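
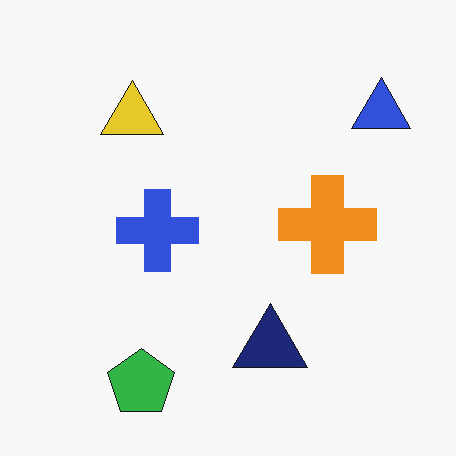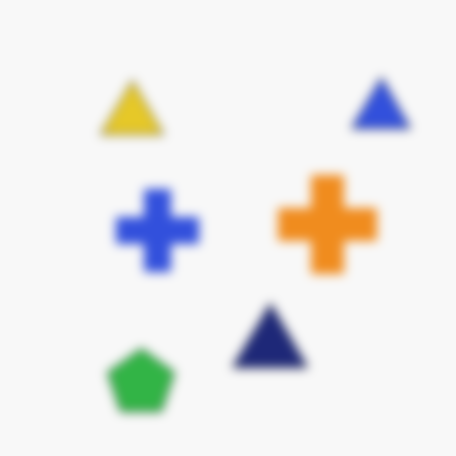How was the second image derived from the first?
The image was strongly gaussian-blurred.

Shape edges and outlines are uniformly softened across the whole image.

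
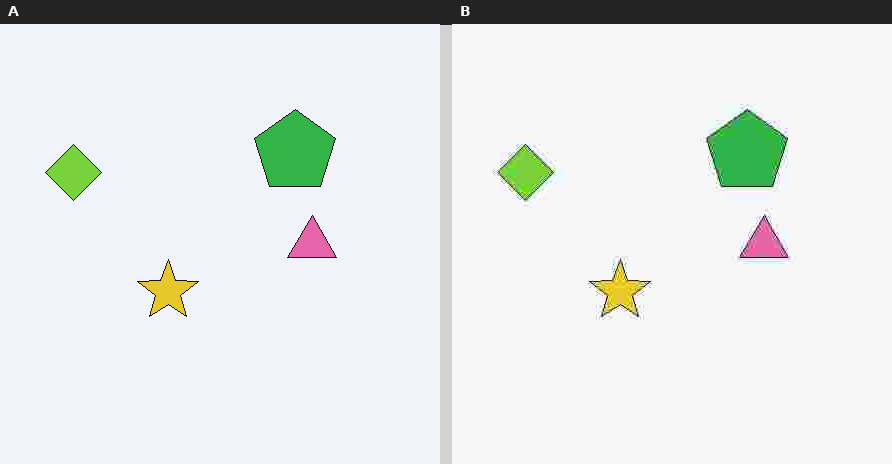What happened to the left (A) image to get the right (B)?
The transformation is: heavily JPEG-compressed with obvious blocking artifacts.

Blocky 8×8 compression artifacts appear around shape edges and the flat background shows ringing — characteristic JPEG degradation.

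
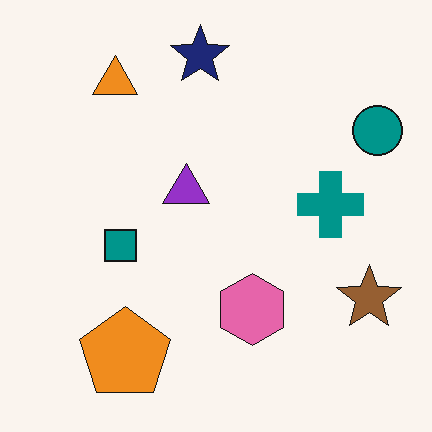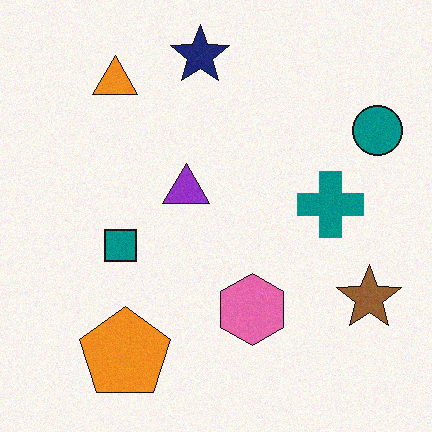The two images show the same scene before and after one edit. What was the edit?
Degraded with a light layer of grain.

Random speckle covers the whole image, including the flat background.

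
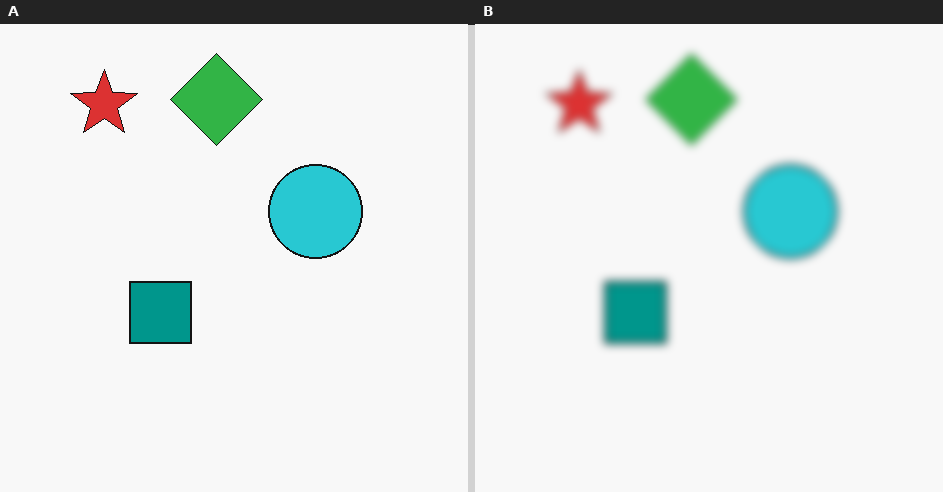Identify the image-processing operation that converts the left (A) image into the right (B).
It was moderately blurred.

Shape edges and outlines are uniformly softened across the whole image.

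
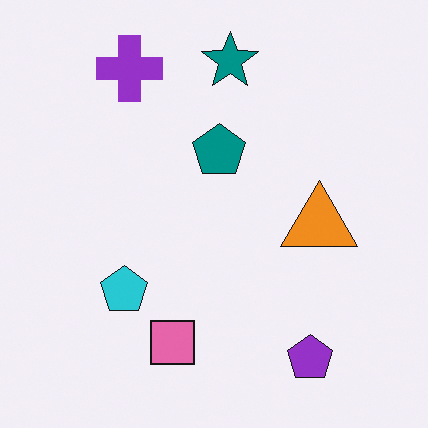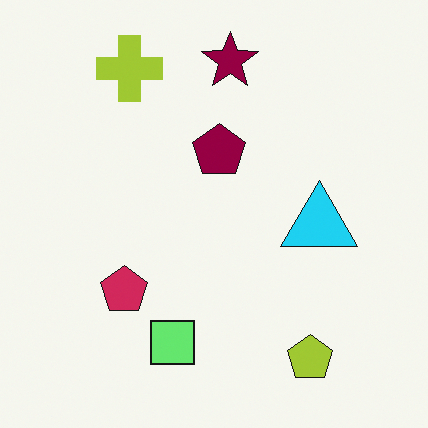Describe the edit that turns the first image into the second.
The second image is the first hue-shifted through roughly half the color wheel.

Every shape's color has rotated by the same amount around the hue wheel — a uniform hue shift.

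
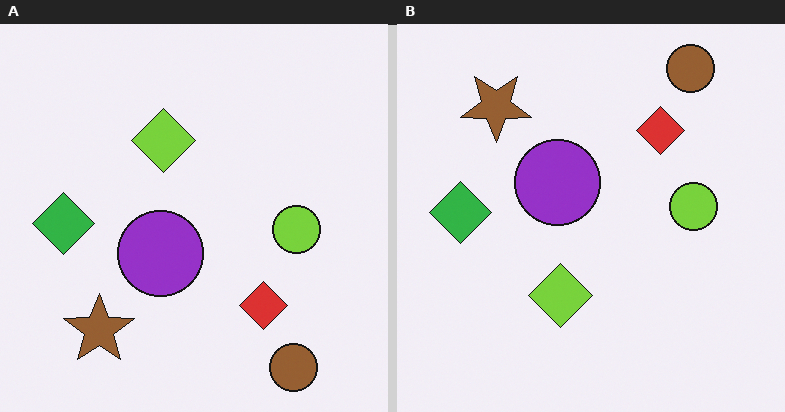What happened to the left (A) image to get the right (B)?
It was flipped vertically (top ↔ bottom).

The brown circle is in the bottom-right of the left (A) image and the top-right of the right (B) — shapes on opposite sides of the horizontal midline have swapped in a mirror flip.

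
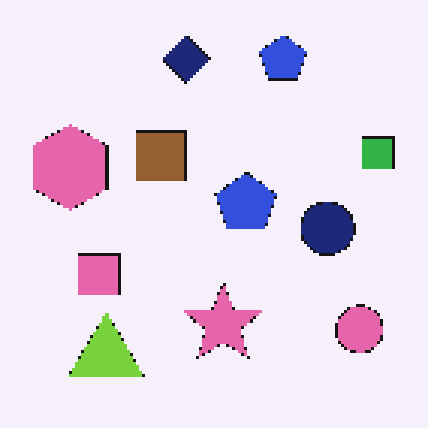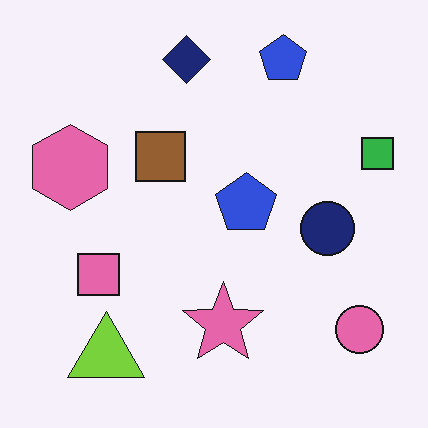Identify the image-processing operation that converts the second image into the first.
This is the original image lightly pixelated (a mild mosaic effect).

Shapes are reduced to large square blocks; fine edges and outlines are lost — a downscale-then-upscale (mosaic) effect.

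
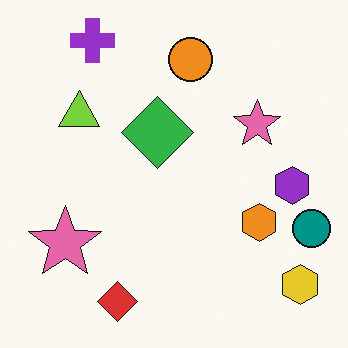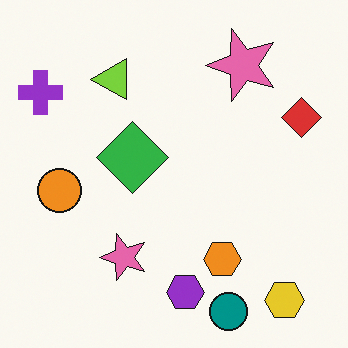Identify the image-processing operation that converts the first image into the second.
It was transposed (reflected across the top-left ↔ bottom-right diagonal).

Shapes have swapped their row and column positions — what was in the top-right is now in the bottom-left — a diagonal reflection.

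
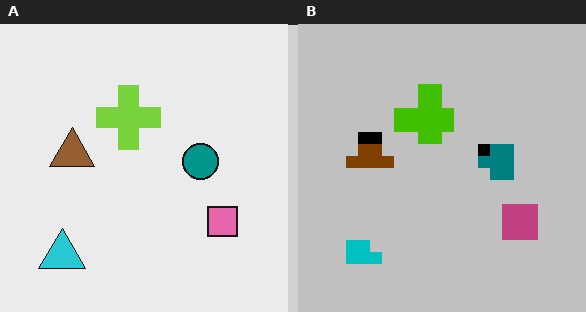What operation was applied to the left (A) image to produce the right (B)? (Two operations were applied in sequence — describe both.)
The right (B) image is the left (A) heavily posterized to just a handful of flat colors, then heavily pixelated into large blocks.

Each flat color has snapped to a coarser quantized level — most visibly, the near-white background has dropped to a flat grey. Shapes are reduced to large square blocks; fine edges and outlines are lost — a downscale-then-upscale (mosaic) effect.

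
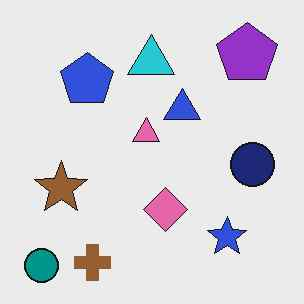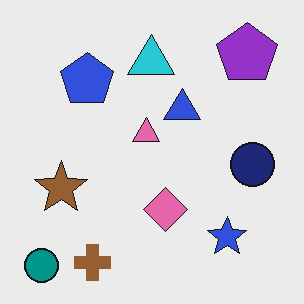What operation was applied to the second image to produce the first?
This is the original image given moderate JPEG compression.

Blocky 8×8 compression artifacts appear around shape edges and the flat background shows ringing — characteristic JPEG degradation.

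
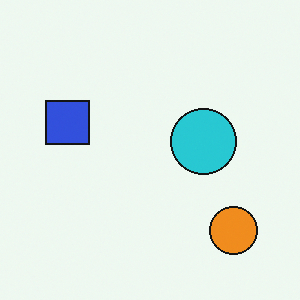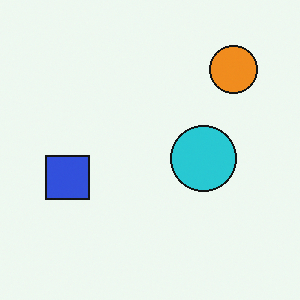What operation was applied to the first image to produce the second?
It was flipped vertically (top ↔ bottom).

The orange circle is in the bottom-right of the first image and the top-right of the second — shapes on opposite sides of the horizontal midline have swapped in a mirror flip.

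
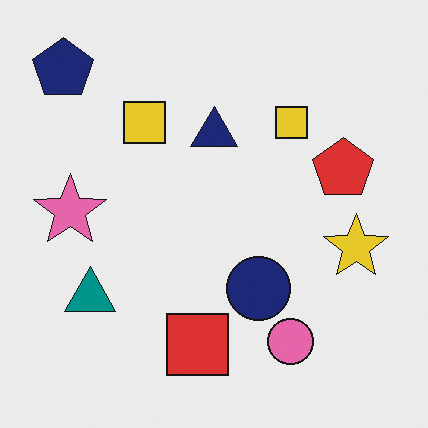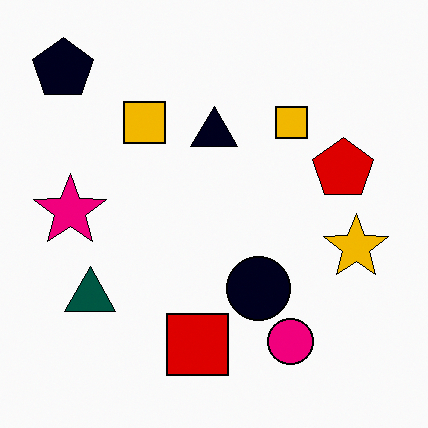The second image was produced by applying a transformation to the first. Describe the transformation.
The image was given much higher contrast.

Tones are pushed away from mid-grey across the whole image — a global contrast change.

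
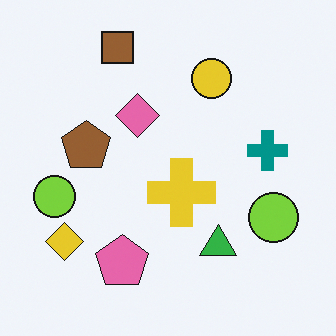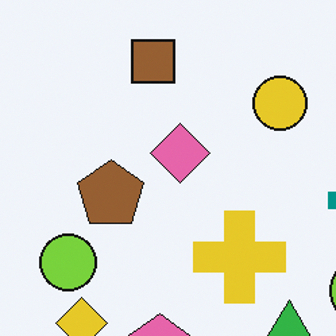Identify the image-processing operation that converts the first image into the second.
The second image is the first cropped slightly and scaled back up.

The visible shapes are larger and the field of view is narrower; shapes near the original edges may be partly or wholly outside the frame — a crop-and-rescale.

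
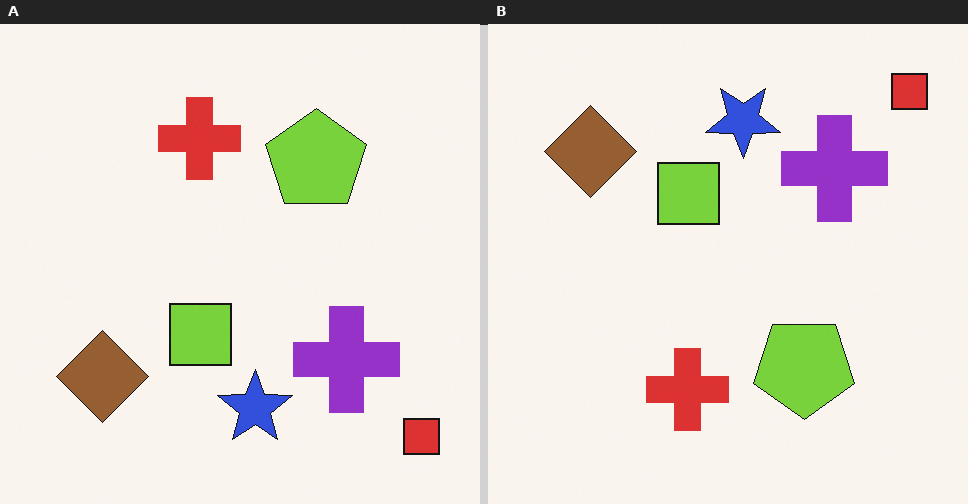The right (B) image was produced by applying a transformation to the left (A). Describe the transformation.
The image was flipped vertically (top ↔ bottom).

The red square is in the bottom-right of the left (A) image and the top-right of the right (B) — shapes on opposite sides of the horizontal midline have swapped in a mirror flip.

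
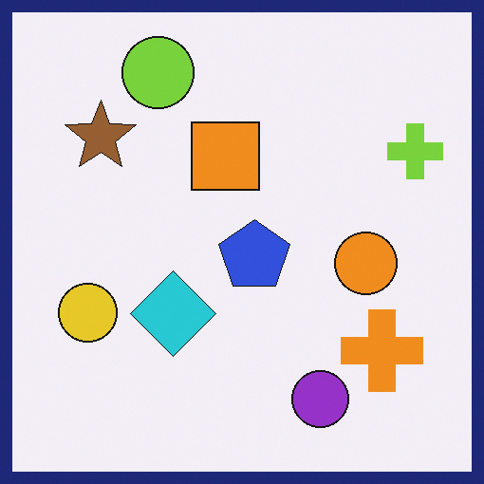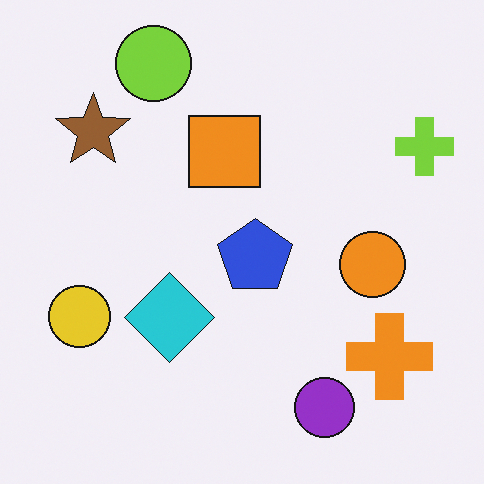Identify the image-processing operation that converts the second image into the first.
The image was framed with a navy border.

A solid navy frame runs around the edge of the first image, with the content slightly shrunk inside it.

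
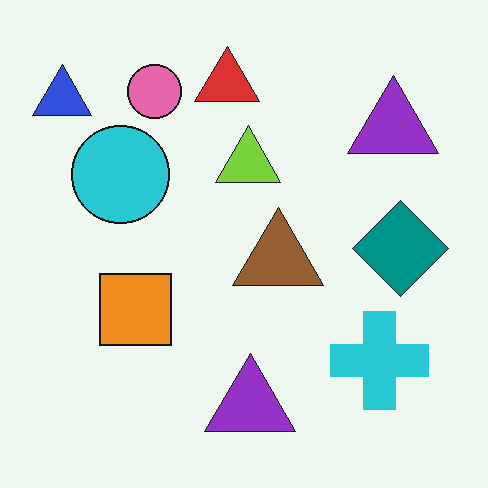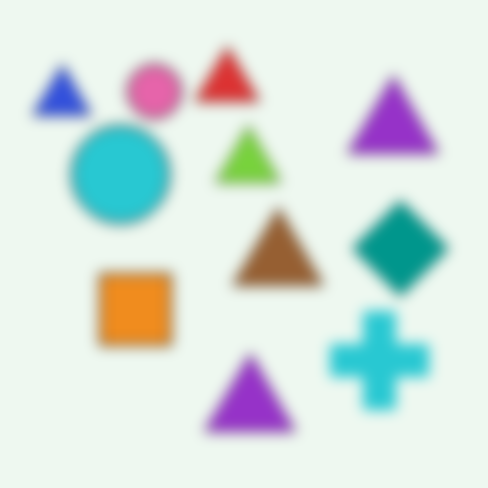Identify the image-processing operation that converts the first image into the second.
The image was strongly gaussian-blurred.

Shape edges and outlines are uniformly softened across the whole image.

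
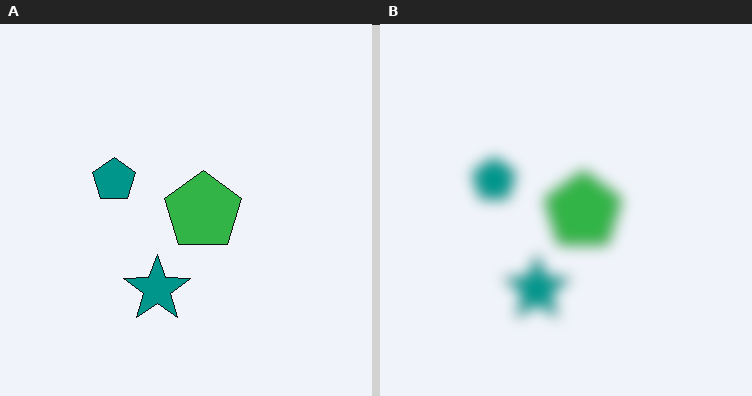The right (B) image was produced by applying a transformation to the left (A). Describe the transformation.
Strongly gaussian-blurred.

Shape edges and outlines are uniformly softened across the whole image.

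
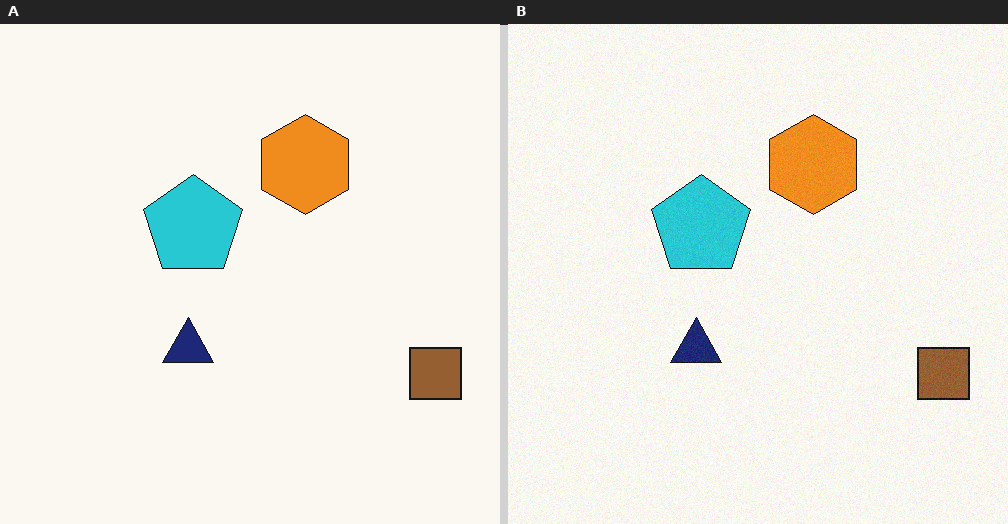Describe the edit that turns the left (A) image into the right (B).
It was degraded with a light layer of grain.

Random speckle covers the whole image, including the flat background.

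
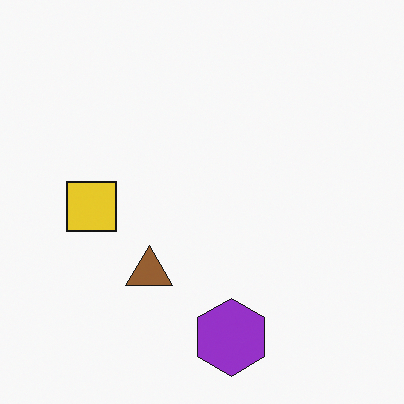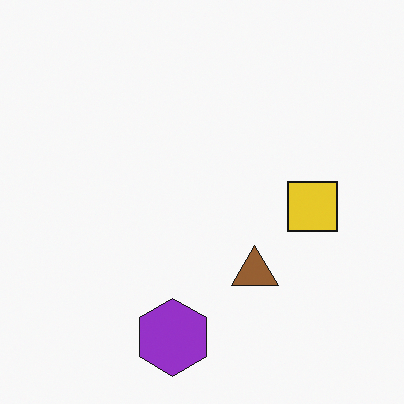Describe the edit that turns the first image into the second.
The second image is the first flipped horizontally (left ↔ right).

The yellow square is in the left of the first image and the right of the second — shapes on opposite sides of the vertical midline have swapped in a mirror flip.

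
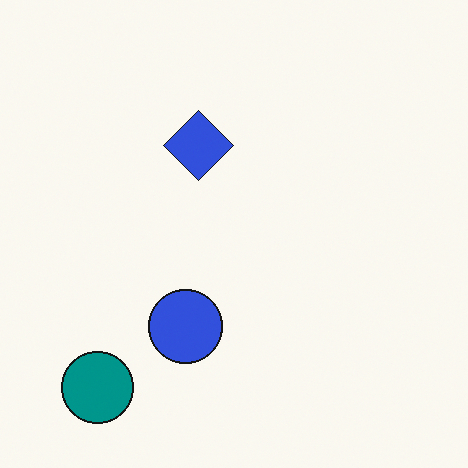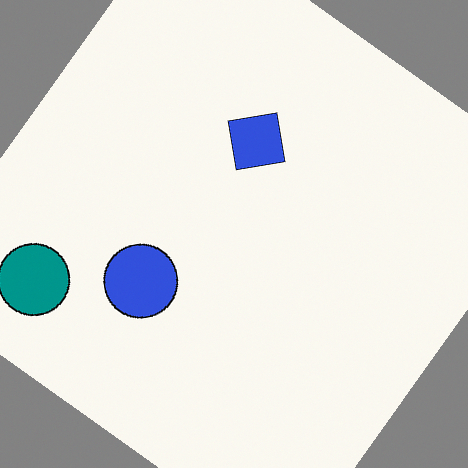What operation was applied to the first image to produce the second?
Rotated clockwise by a large amount — several tens of degrees.

Every shape is tilted by the same angle and the image corners show triangular fill wedges — a whole-image rotation by a non-right angle.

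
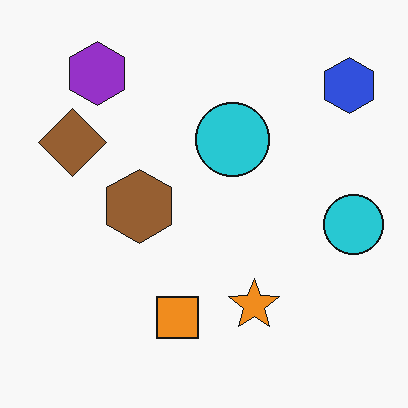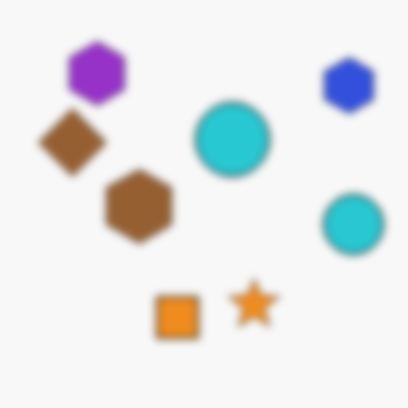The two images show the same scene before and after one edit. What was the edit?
The second image is the first moderately blurred.

Shape edges and outlines are uniformly softened across the whole image.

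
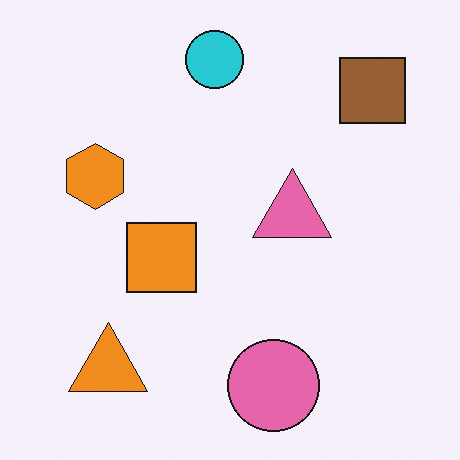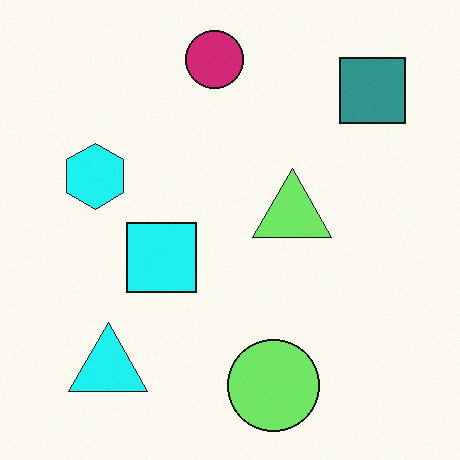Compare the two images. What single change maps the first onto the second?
This is the original image hue-shifted noticeably.

Every shape's color has rotated by the same amount around the hue wheel — a uniform hue shift.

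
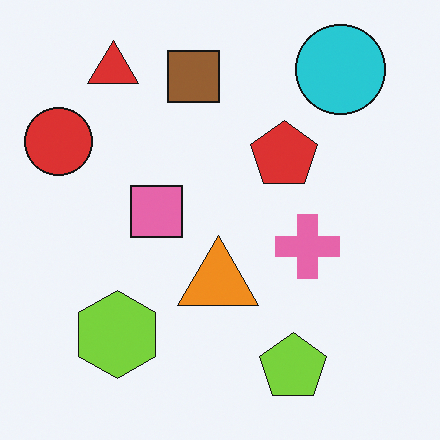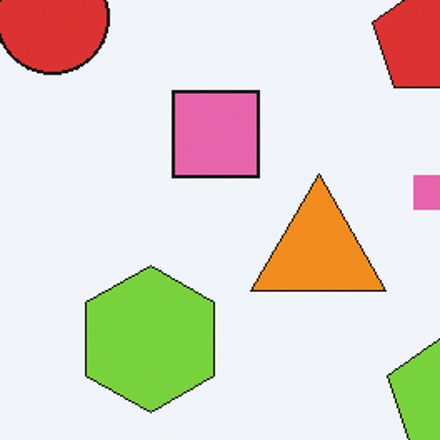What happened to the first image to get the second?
The image was cropped tightly and scaled back up.

The visible shapes are larger and the field of view is narrower; shapes near the original edges may be partly or wholly outside the frame — a crop-and-rescale.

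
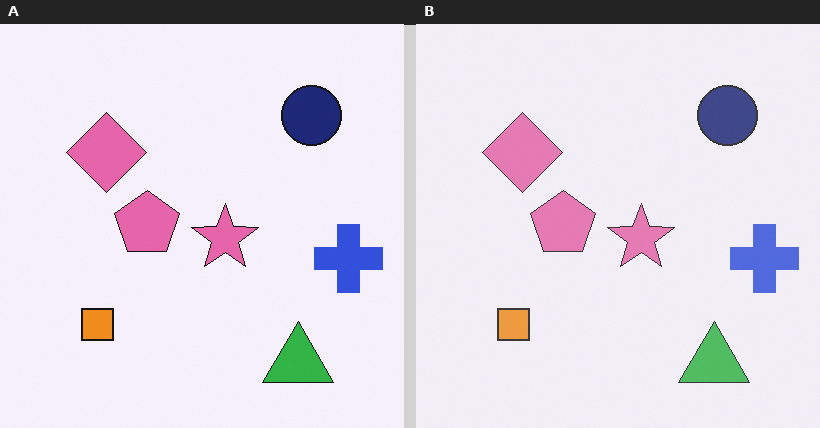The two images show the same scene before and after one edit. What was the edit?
The transformation is: given slightly reduced contrast.

Tones are pushed toward mid-grey across the whole image — a global contrast change.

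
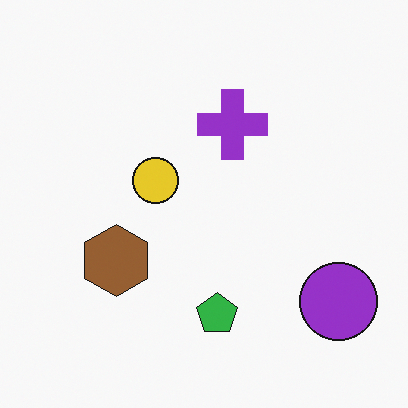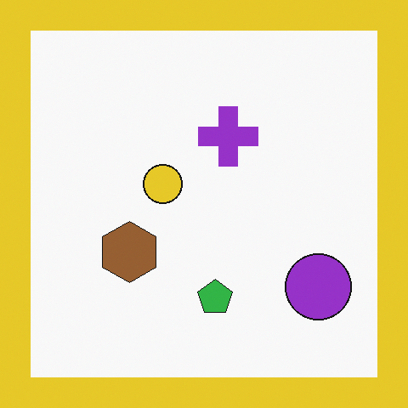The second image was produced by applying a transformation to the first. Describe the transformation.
The transformation is: framed with a yellow border.

A solid yellow frame runs around the edge of the second image, with the content slightly shrunk inside it.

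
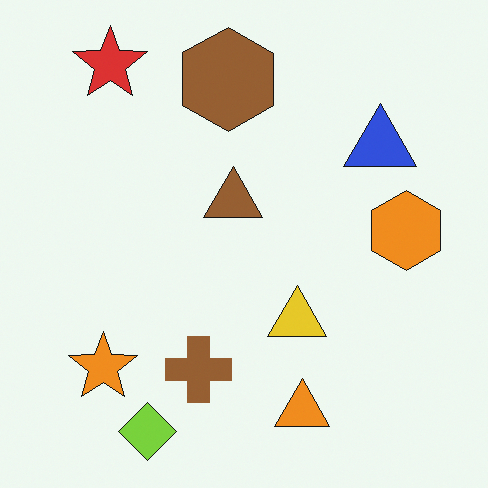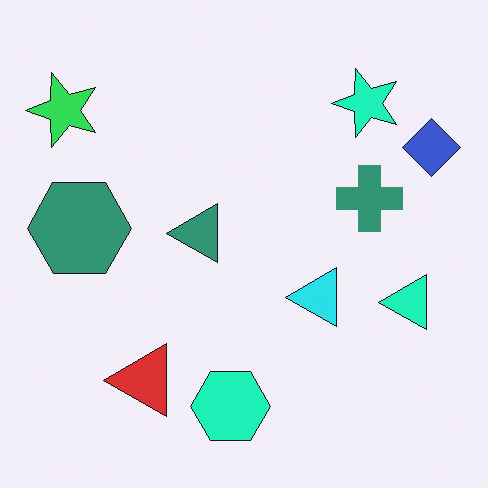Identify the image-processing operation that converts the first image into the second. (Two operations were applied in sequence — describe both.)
The image was transposed (reflected across the top-left ↔ bottom-right diagonal), then hue-shifted noticeably.

Shapes have swapped their row and column positions — what was in the top-right is now in the bottom-left — a diagonal reflection. Every shape's color has rotated by the same amount around the hue wheel — a uniform hue shift.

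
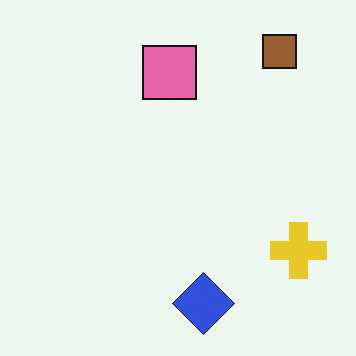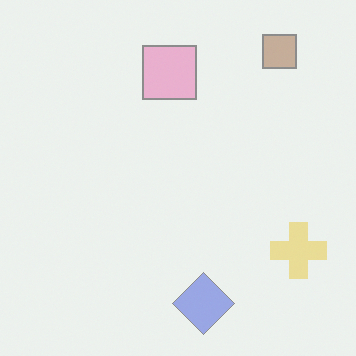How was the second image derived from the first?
This is the original image washed out (contrast reduced).

Tones are pushed toward mid-grey across the whole image — a global contrast change.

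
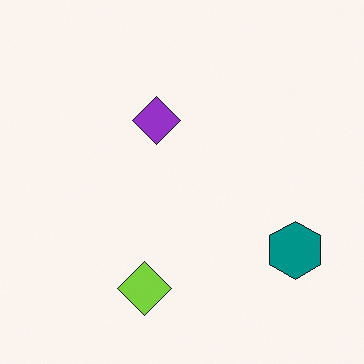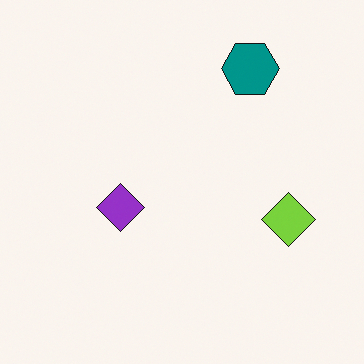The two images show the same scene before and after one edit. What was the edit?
Rotated 90° counter-clockwise.

The teal hexagon sits in the bottom-right of the first image and the top-right of the second — consistent with a whole-image 90° counter-clockwise rotation.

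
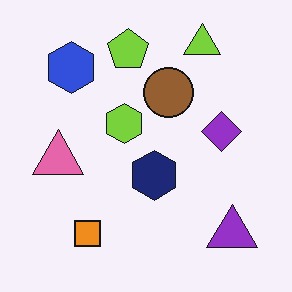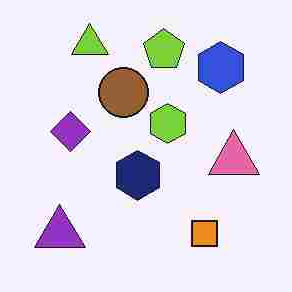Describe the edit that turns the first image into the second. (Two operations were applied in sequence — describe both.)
It was heavily JPEG-compressed with obvious blocking artifacts, then flipped horizontally (left ↔ right).

Blocky 8×8 compression artifacts appear around shape edges and the flat background shows ringing — characteristic JPEG degradation. The pink triangle is in the left of the first image and the right of the second — shapes on opposite sides of the vertical midline have swapped in a mirror flip.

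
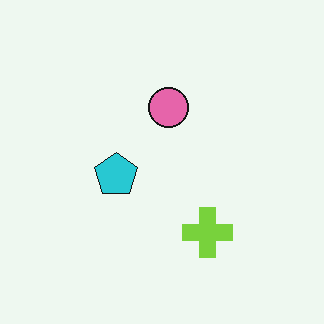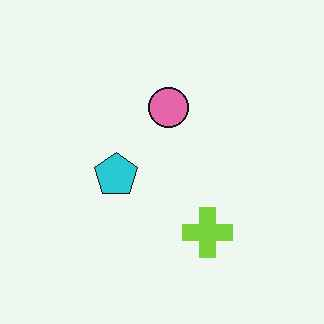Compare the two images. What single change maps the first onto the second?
JPEG-compressed with visible artifacts.

Blocky 8×8 compression artifacts appear around shape edges and the flat background shows ringing — characteristic JPEG degradation.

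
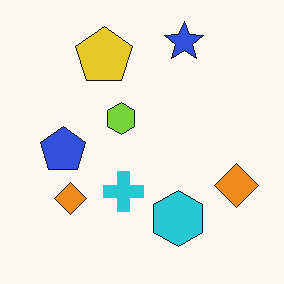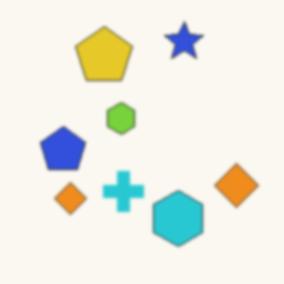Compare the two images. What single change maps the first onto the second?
It was slightly softened.

Shape edges and outlines are uniformly softened across the whole image.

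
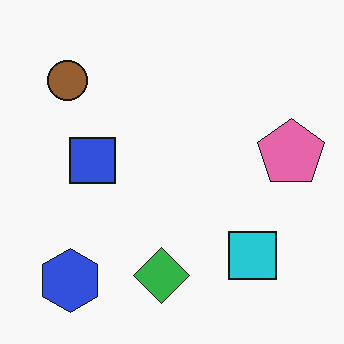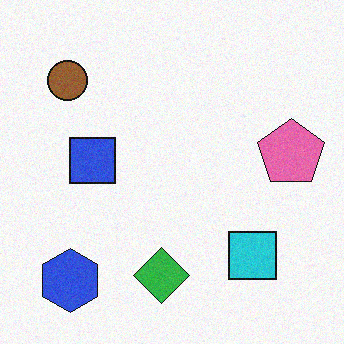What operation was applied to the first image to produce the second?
Degraded with a light layer of grain.

Random speckle covers the whole image, including the flat background.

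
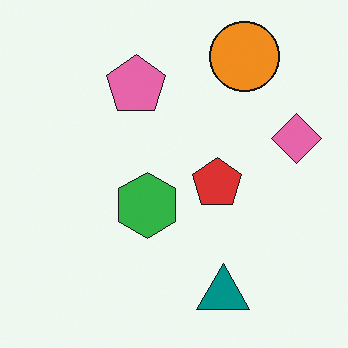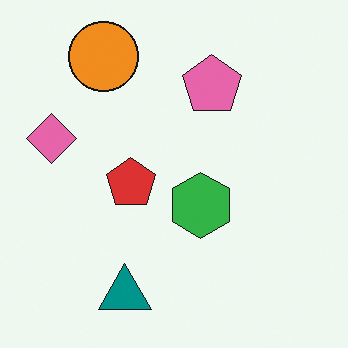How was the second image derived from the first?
Flipped horizontally (left ↔ right).

The pink diamond is in the right of the first image and the left of the second — shapes on opposite sides of the vertical midline have swapped in a mirror flip.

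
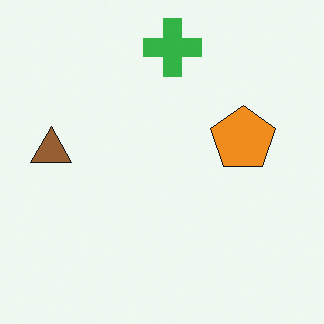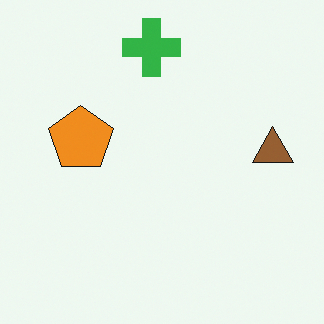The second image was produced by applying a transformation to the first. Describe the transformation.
It was flipped horizontally (left ↔ right).

The brown triangle is in the left of the first image and the right of the second — shapes on opposite sides of the vertical midline have swapped in a mirror flip.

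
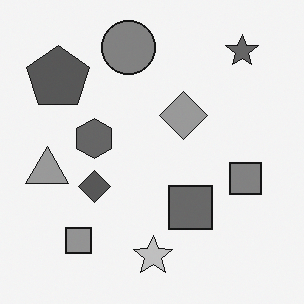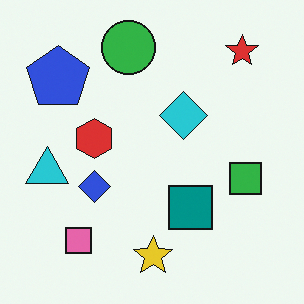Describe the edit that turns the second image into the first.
Converted to grayscale.

All color is removed — every shape is now a shade of grey.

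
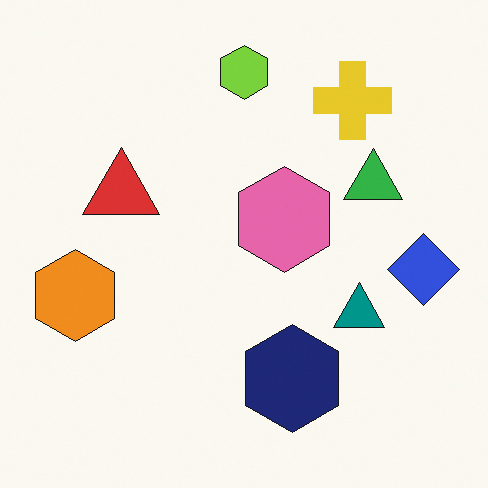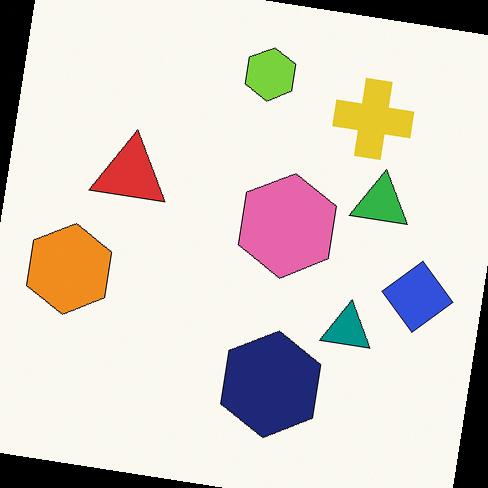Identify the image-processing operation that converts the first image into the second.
The image was rotated clockwise by a slight angle.

Every shape is tilted by the same angle and the image corners show triangular fill wedges — a whole-image rotation by a non-right angle.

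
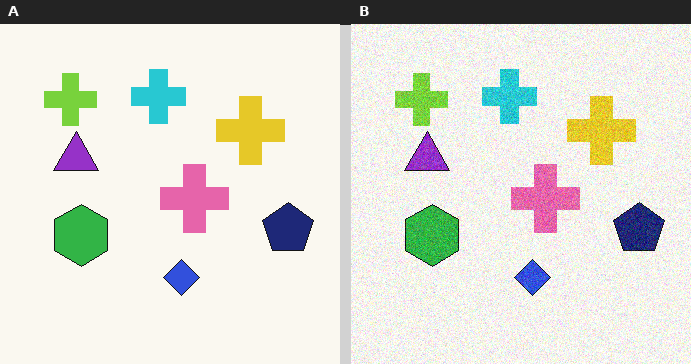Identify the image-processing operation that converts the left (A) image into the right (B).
This is the original image degraded with moderate additive noise.

Random speckle covers the whole image, including the flat background.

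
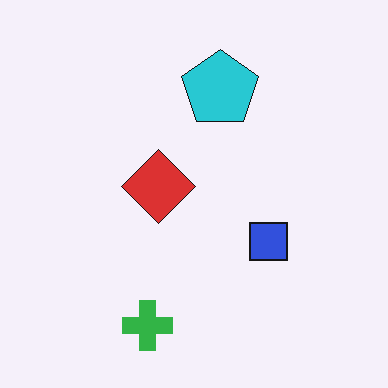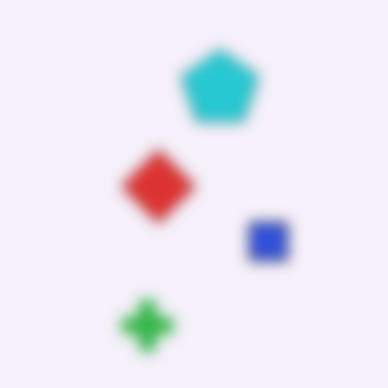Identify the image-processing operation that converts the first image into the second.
The transformation is: heavily blurred.

Shape edges and outlines are uniformly softened across the whole image.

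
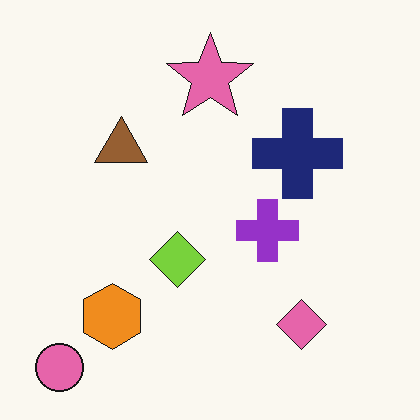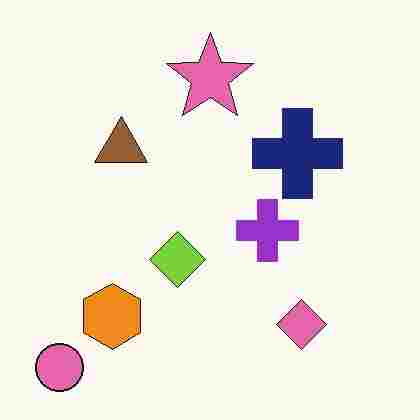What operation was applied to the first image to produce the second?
The image was heavily JPEG-compressed with obvious blocking artifacts.

Blocky 8×8 compression artifacts appear around shape edges and the flat background shows ringing — characteristic JPEG degradation.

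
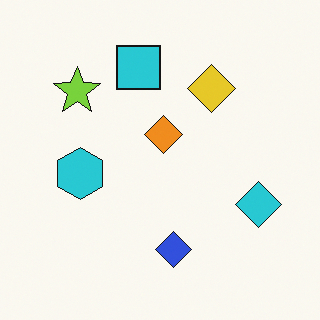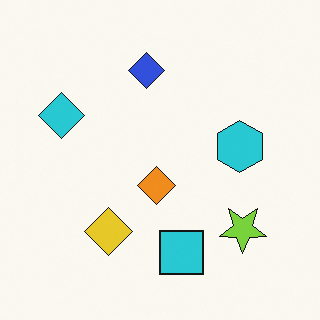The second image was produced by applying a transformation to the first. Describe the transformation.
The second image is the first rotated 180°.

The lime star sits in the top-left of the first image and the bottom-right of the second — consistent with a whole-image 180° rotation.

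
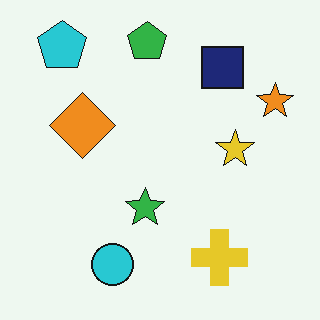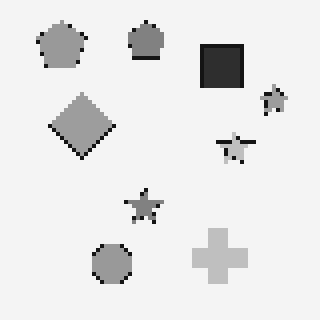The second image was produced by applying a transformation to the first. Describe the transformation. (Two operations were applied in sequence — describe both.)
The second image is the first converted to grayscale, then lightly pixelated (a mild mosaic effect).

All color is removed — every shape is now a shade of grey. Shapes are reduced to large square blocks; fine edges and outlines are lost — a downscale-then-upscale (mosaic) effect.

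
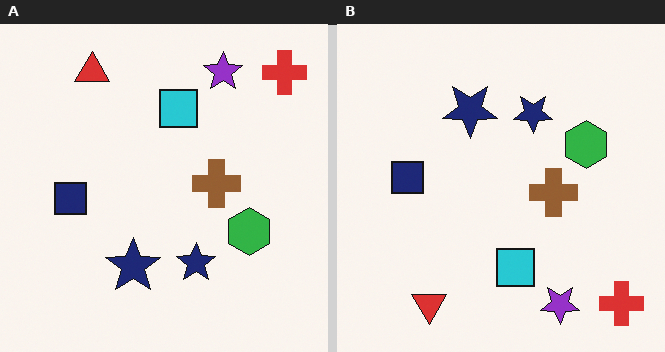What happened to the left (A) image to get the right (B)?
The transformation is: flipped vertically (top ↔ bottom).

The red triangle is in the top-left of the left (A) image and the bottom-left of the right (B) — shapes on opposite sides of the horizontal midline have swapped in a mirror flip.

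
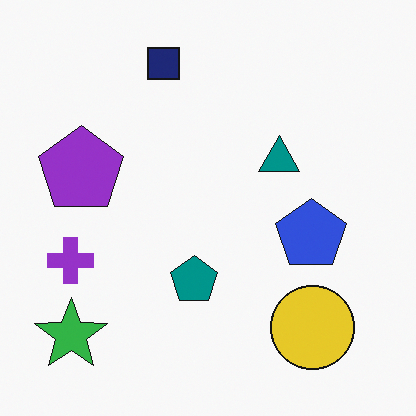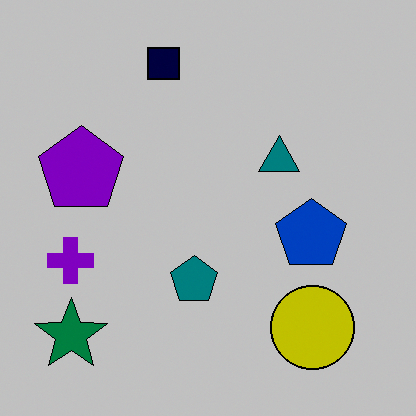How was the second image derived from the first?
The second image is the first heavily posterized to just a handful of flat colors.

Each flat color has snapped to a coarser quantized level — most visibly, the near-white background has dropped to a flat grey.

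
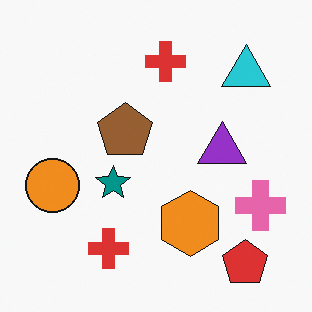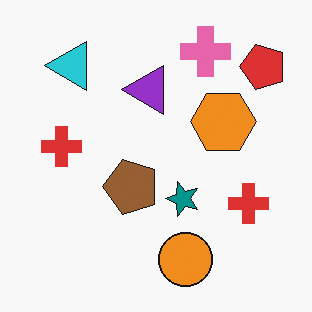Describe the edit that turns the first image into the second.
This is the original image rotated 90° counter-clockwise.

The red pentagon sits in the bottom-right of the first image and the top-right of the second — consistent with a whole-image 90° counter-clockwise rotation.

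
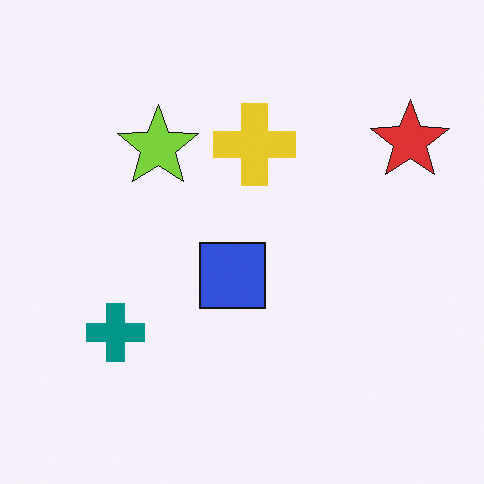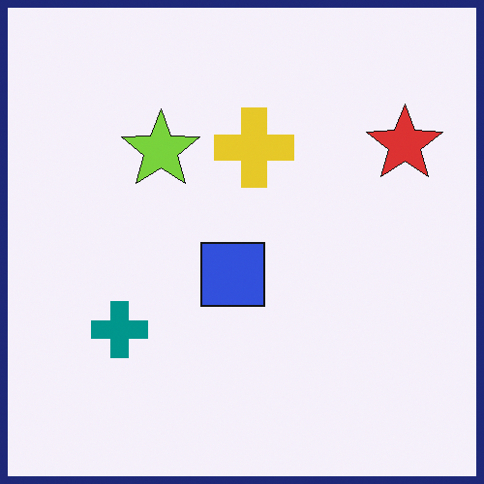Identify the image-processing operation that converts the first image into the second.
This is the original image framed with a navy border.

A solid navy frame runs around the edge of the second image, with the content slightly shrunk inside it.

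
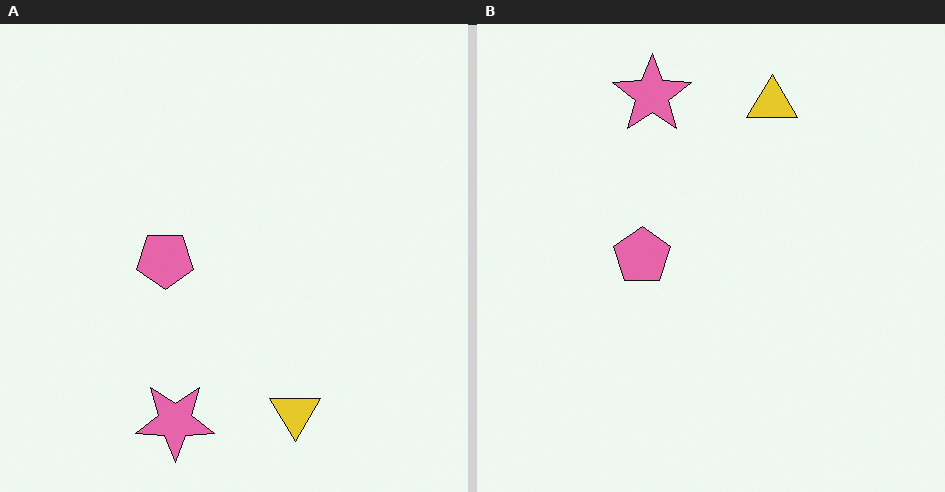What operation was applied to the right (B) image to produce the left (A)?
This is the original image flipped vertically (top ↔ bottom).

The pink star is in the top of the right (B) image and the bottom of the left (A) — shapes on opposite sides of the horizontal midline have swapped in a mirror flip.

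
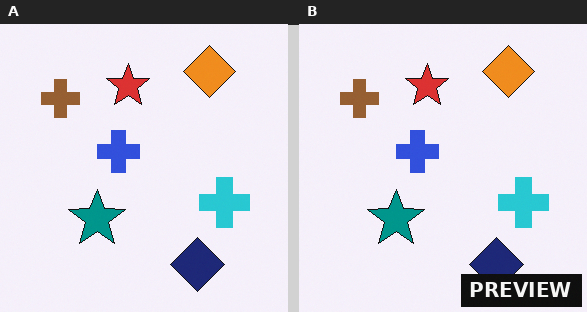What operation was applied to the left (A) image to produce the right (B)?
The right (B) image is the left (A) watermarked with the text "PREVIEW" in the lower-right corner.

A dark label reading "PREVIEW" appears in the lower-right corner.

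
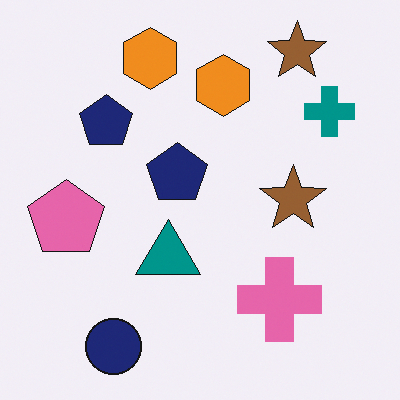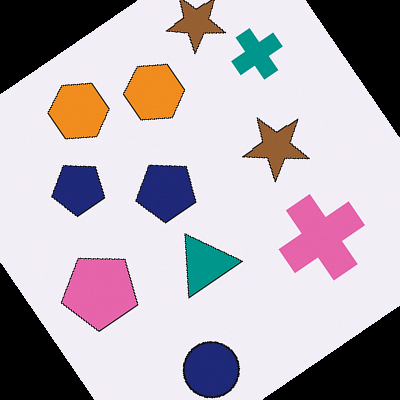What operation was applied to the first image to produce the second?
It was rotated counter-clockwise by a large amount — several tens of degrees.

Every shape is tilted by the same angle and the image corners show triangular fill wedges — a whole-image rotation by a non-right angle.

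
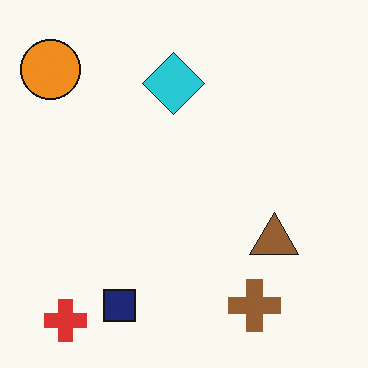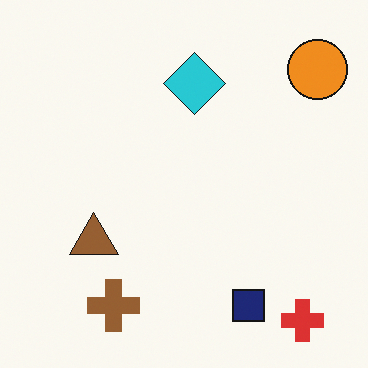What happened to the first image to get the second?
It was flipped horizontally (left ↔ right).

The orange circle is in the top-left of the first image and the top-right of the second — shapes on opposite sides of the vertical midline have swapped in a mirror flip.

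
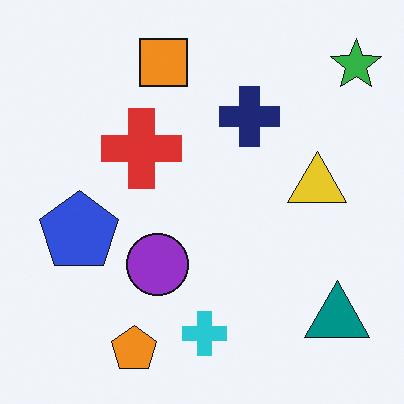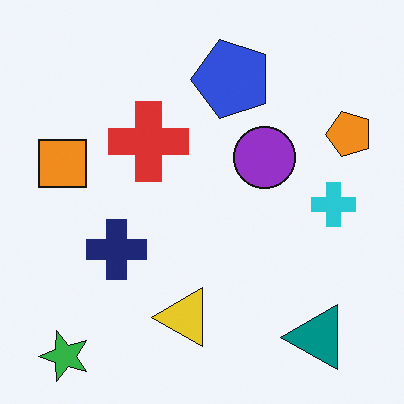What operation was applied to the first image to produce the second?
Transposed (reflected across the top-left ↔ bottom-right diagonal).

Shapes have swapped their row and column positions — what was in the top-right is now in the bottom-left — a diagonal reflection.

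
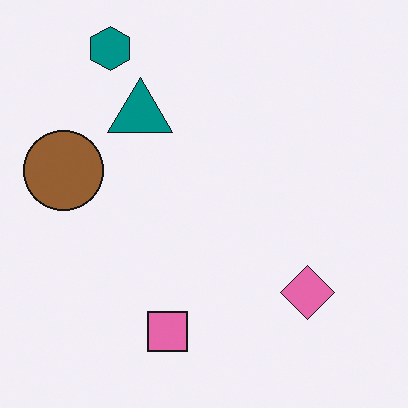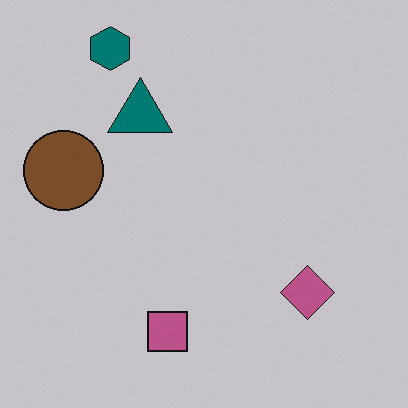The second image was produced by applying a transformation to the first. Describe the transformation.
It was darkened a little.

Every pixel — background and shapes alike — is uniformly darkened.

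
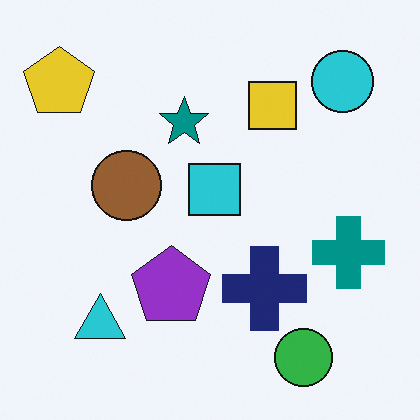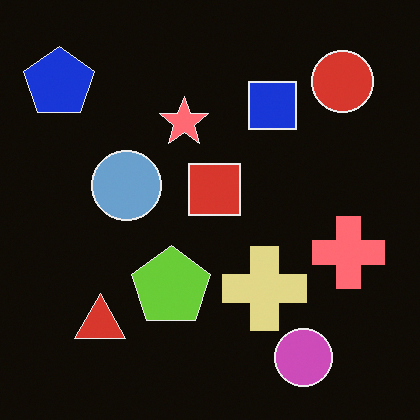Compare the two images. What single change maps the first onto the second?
The image was color-inverted (negative).

The light background has become dark and every shape's color is its complement — a photographic negative.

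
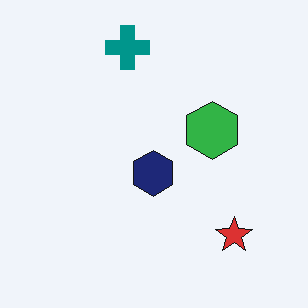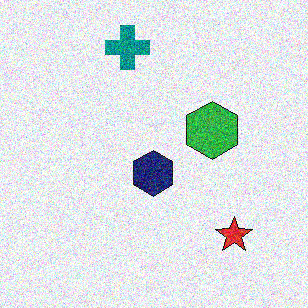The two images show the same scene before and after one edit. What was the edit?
This is the original image degraded with a thick layer of grain.

Random speckle covers the whole image, including the flat background.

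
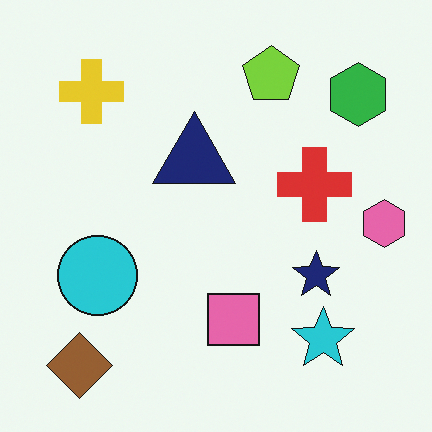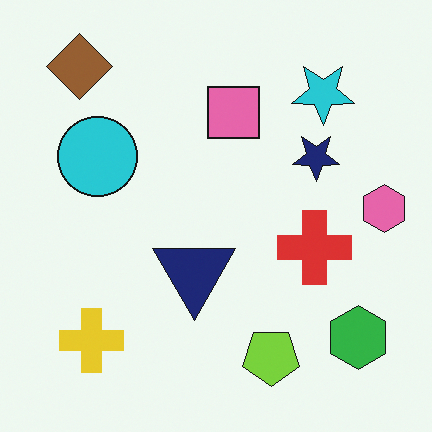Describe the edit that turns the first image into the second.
The second image is the first flipped vertically (top ↔ bottom).

The brown diamond is in the bottom-left of the first image and the top-left of the second — shapes on opposite sides of the horizontal midline have swapped in a mirror flip.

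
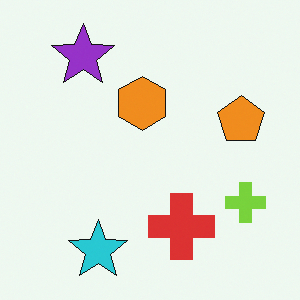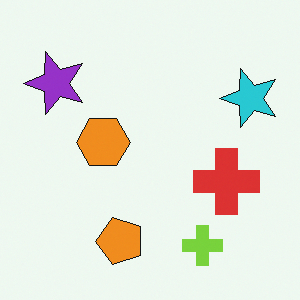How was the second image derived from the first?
Transposed (reflected across the top-left ↔ bottom-right diagonal).

Shapes have swapped their row and column positions — what was in the top-right is now in the bottom-left — a diagonal reflection.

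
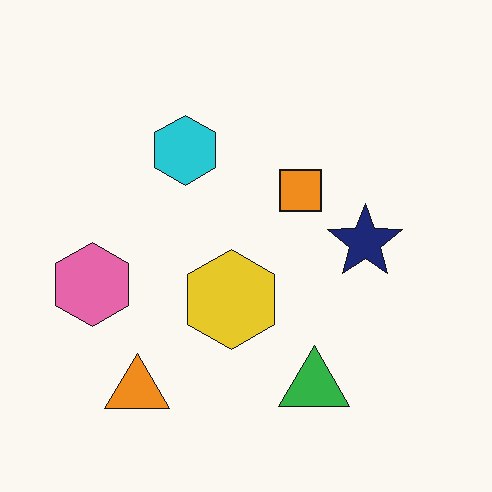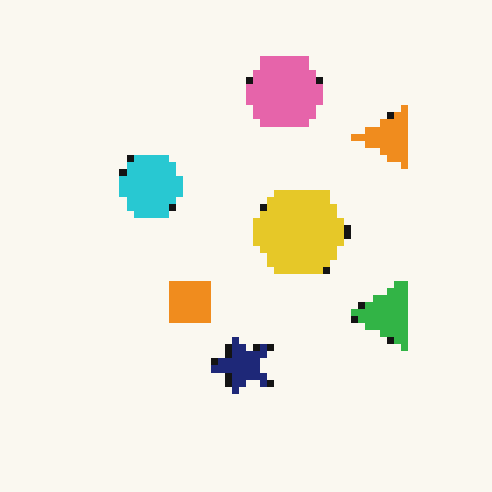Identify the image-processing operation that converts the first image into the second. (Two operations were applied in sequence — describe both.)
The second image is the first pixelated into visible square blocks, then transposed (reflected across the top-left ↔ bottom-right diagonal).

Shapes are reduced to large square blocks; fine edges and outlines are lost — a downscale-then-upscale (mosaic) effect. Shapes have swapped their row and column positions — what was in the top-right is now in the bottom-left — a diagonal reflection.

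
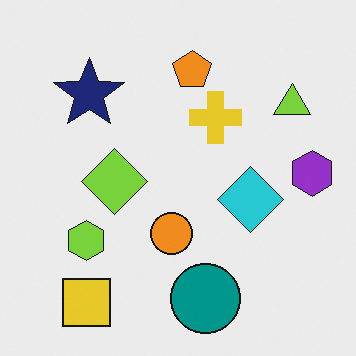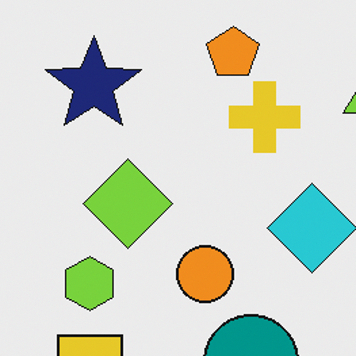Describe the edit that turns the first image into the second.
The image was cropped to a modestly smaller region and rescaled.

The visible shapes are larger and the field of view is narrower; shapes near the original edges may be partly or wholly outside the frame — a crop-and-rescale.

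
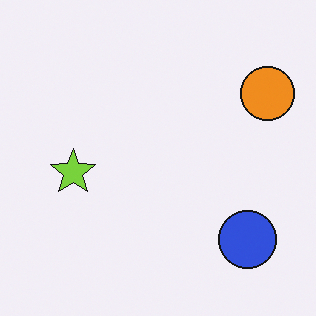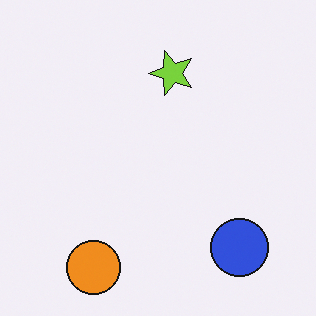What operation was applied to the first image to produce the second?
It was transposed (reflected across the top-left ↔ bottom-right diagonal).

Shapes have swapped their row and column positions — what was in the top-right is now in the bottom-left — a diagonal reflection.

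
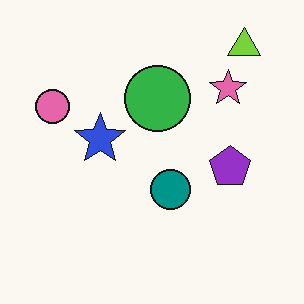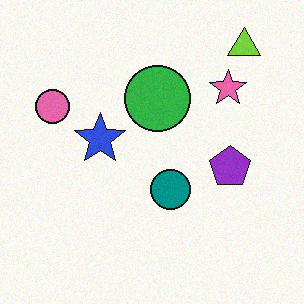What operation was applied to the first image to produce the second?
The second image is the first degraded with light additive noise.

Random speckle covers the whole image, including the flat background.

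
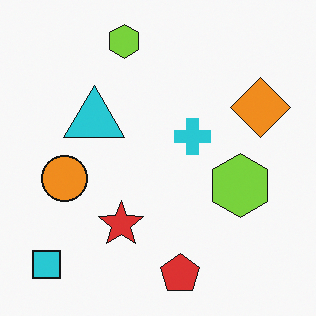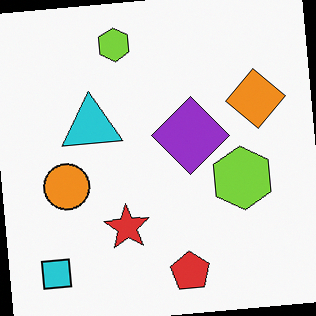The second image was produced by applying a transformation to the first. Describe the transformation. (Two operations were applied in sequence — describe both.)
Rotated counter-clockwise by a small amount, then overlaid with an additional purple diamond.

Every shape is tilted by the same angle and the image corners show triangular fill wedges — a whole-image rotation by a non-right angle. A purple diamond appears in the second image that is absent from the first.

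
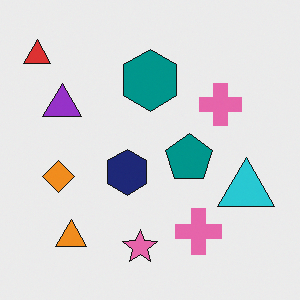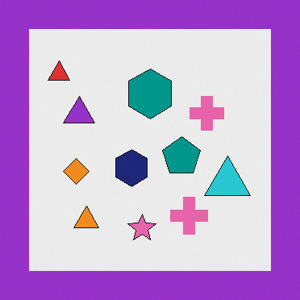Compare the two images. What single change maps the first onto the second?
The second image is the first framed with a purple border.

A solid purple frame runs around the edge of the second image, with the content slightly shrunk inside it.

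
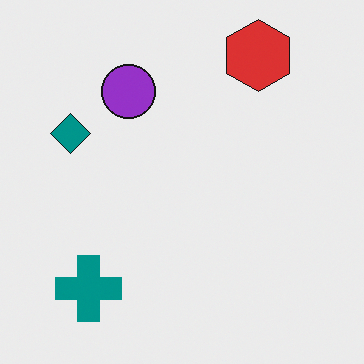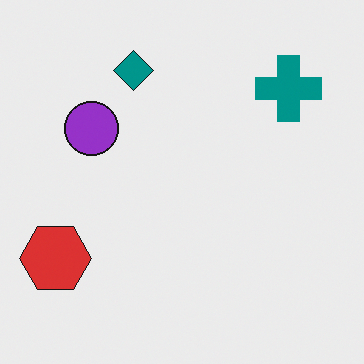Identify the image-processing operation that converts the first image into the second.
It was transposed (reflected across the top-left ↔ bottom-right diagonal).

Shapes have swapped their row and column positions — what was in the top-right is now in the bottom-left — a diagonal reflection.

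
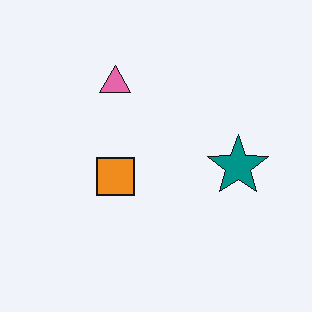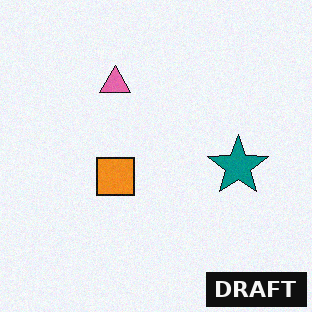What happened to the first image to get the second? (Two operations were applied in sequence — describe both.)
Degraded with a light layer of grain, then watermarked with the text "DRAFT" in the lower-right corner.

Random speckle covers the whole image, including the flat background. A dark label reading "DRAFT" appears in the lower-right corner.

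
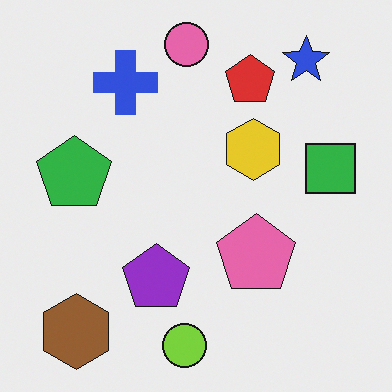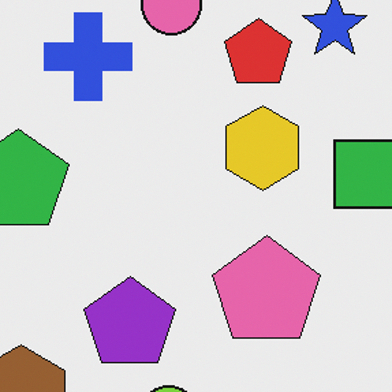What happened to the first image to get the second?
It was cropped slightly and scaled back up.

The visible shapes are larger and the field of view is narrower; shapes near the original edges may be partly or wholly outside the frame — a crop-and-rescale.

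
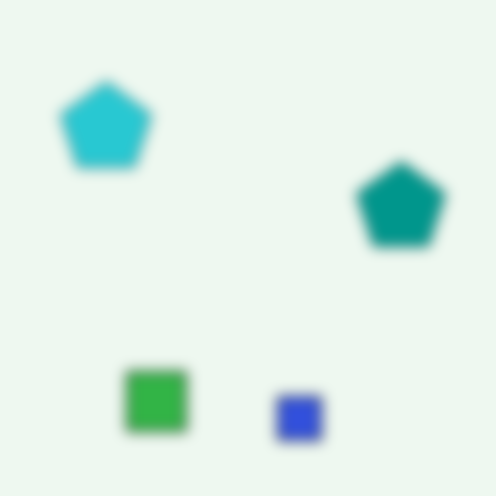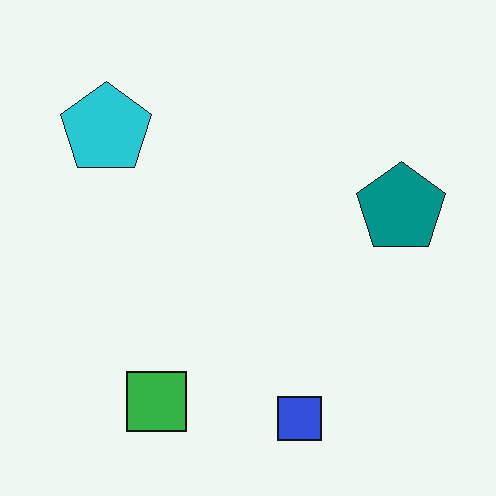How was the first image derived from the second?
It was heavily blurred.

Shape edges and outlines are uniformly softened across the whole image.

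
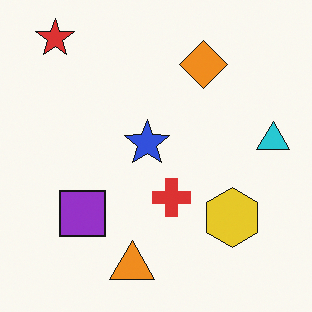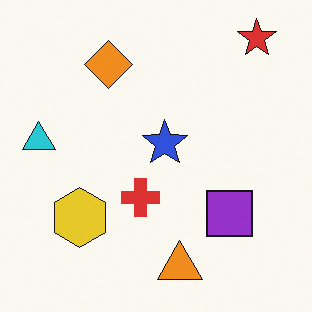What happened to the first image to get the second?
The image was flipped horizontally (left ↔ right).

The cyan triangle is in the right of the first image and the left of the second — shapes on opposite sides of the vertical midline have swapped in a mirror flip.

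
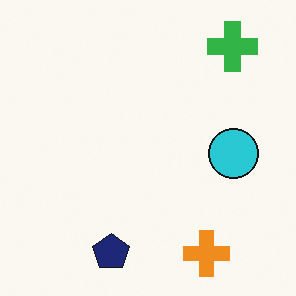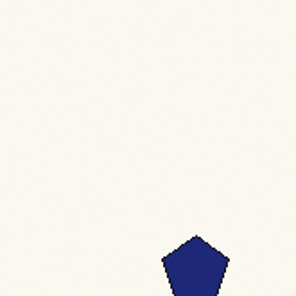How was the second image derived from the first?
Cropped tightly and scaled back up.

The visible shapes are larger and the field of view is narrower; shapes near the original edges may be partly or wholly outside the frame — a crop-and-rescale.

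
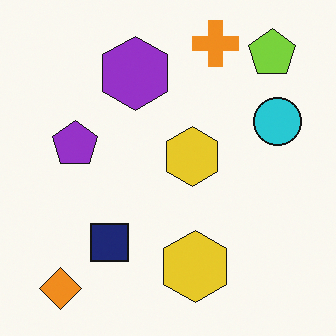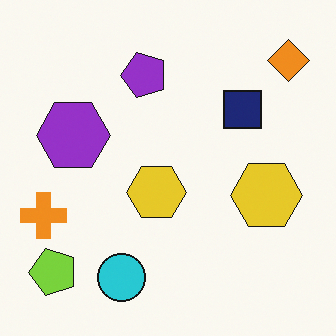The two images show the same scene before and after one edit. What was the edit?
It was transposed (reflected across the top-left ↔ bottom-right diagonal).

Shapes have swapped their row and column positions — what was in the top-right is now in the bottom-left — a diagonal reflection.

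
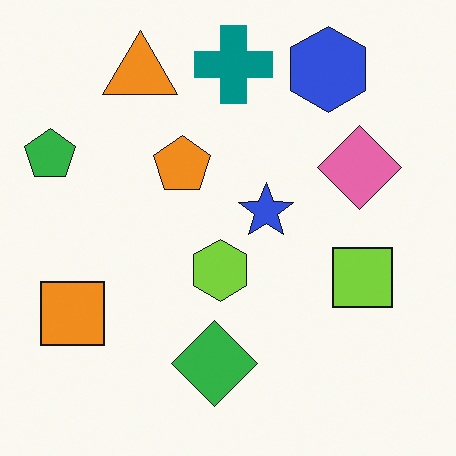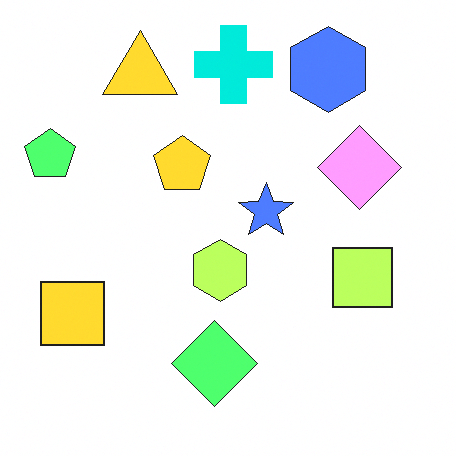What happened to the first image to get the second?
The second image is the first substantially brightened.

Every pixel — background and shapes alike — is uniformly brightened.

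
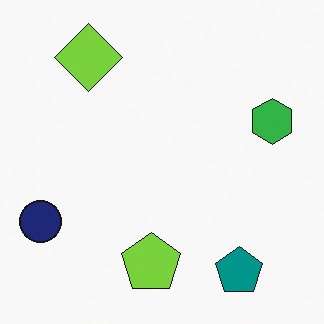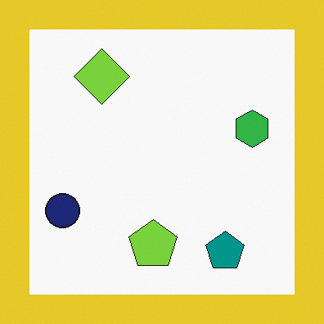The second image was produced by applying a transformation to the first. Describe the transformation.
The transformation is: framed with a yellow border.

A solid yellow frame runs around the edge of the second image, with the content slightly shrunk inside it.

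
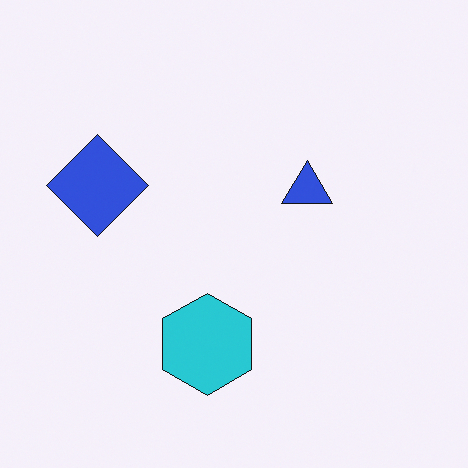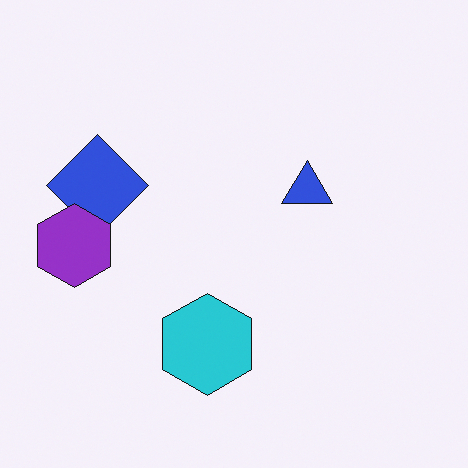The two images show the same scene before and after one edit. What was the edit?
The second image is the first overlaid with an additional purple hexagon.

A purple hexagon appears in the second image that is absent from the first.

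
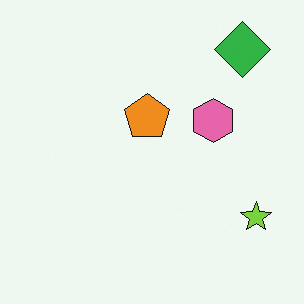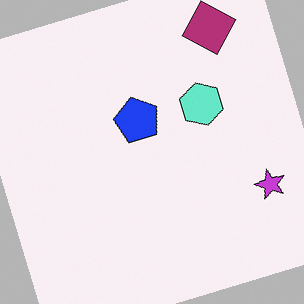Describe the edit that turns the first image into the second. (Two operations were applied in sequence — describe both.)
This is the original image rotated counter-clockwise by a moderate amount, then hue-shifted through roughly half the color wheel.

Every shape is tilted by the same angle and the image corners show triangular fill wedges — a whole-image rotation by a non-right angle. Every shape's color has rotated by the same amount around the hue wheel — a uniform hue shift.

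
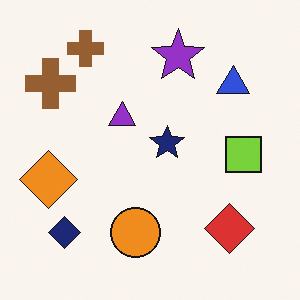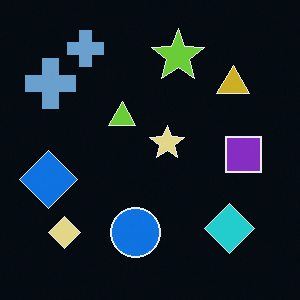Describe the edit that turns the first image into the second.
The second image is the first color-inverted (negative).

The light background has become dark and every shape's color is its complement — a photographic negative.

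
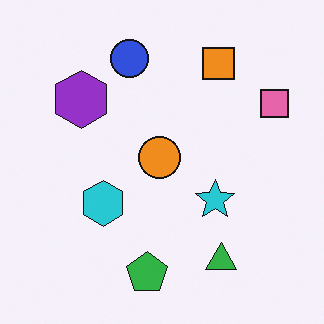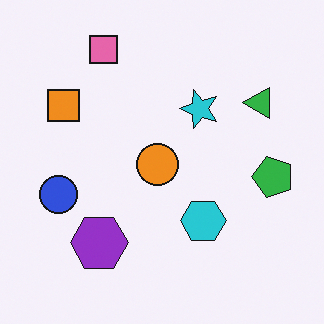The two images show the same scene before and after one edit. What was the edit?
It was rotated 90° counter-clockwise.

The pink square sits in the top-right of the first image and the top-left of the second — consistent with a whole-image 90° counter-clockwise rotation.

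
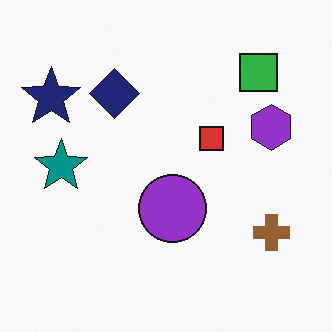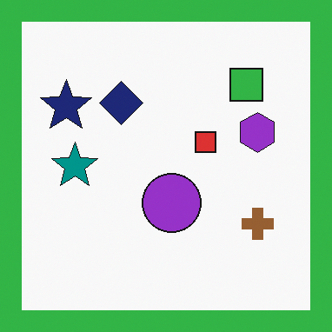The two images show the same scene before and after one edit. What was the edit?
The transformation is: framed with a green border.

A solid green frame runs around the edge of the second image, with the content slightly shrunk inside it.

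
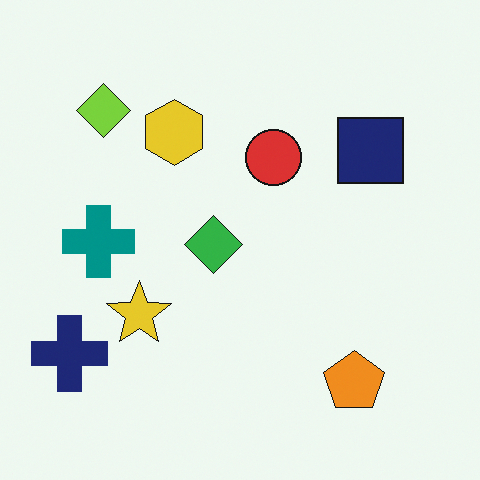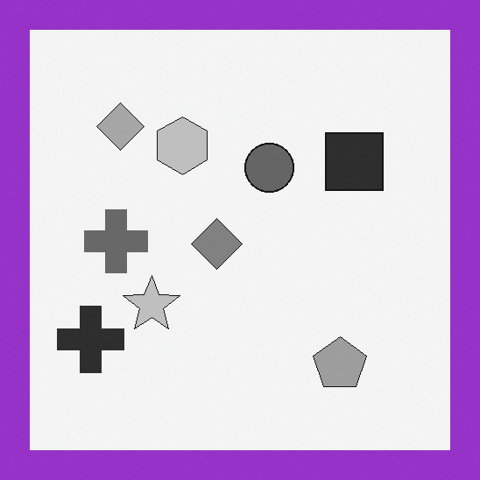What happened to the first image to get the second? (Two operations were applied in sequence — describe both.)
It was converted to grayscale, then framed with a purple border.

All color is removed — every shape is now a shade of grey. A solid purple frame runs around the edge of the second image, with the content slightly shrunk inside it.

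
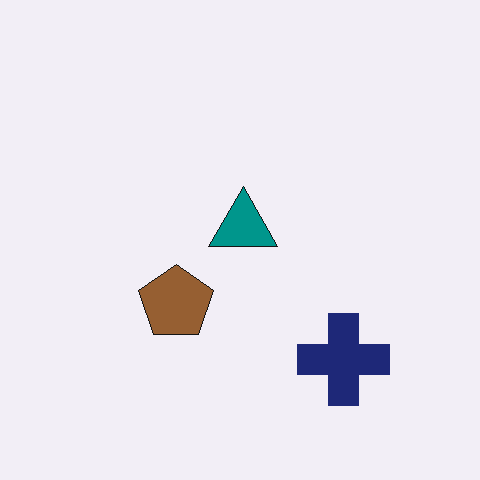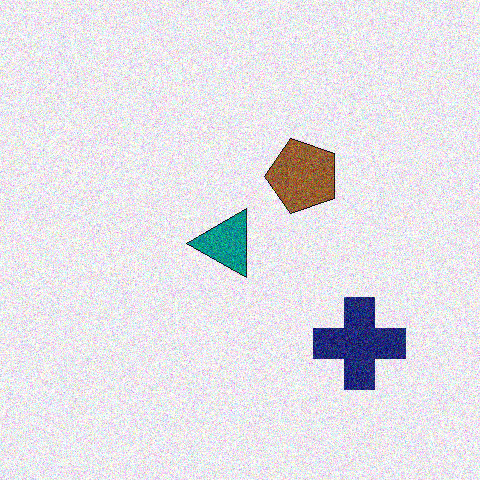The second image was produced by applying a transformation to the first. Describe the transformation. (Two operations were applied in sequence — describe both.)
Degraded with a thick layer of grain, then transposed (reflected across the top-left ↔ bottom-right diagonal).

Random speckle covers the whole image, including the flat background. Shapes have swapped their row and column positions — what was in the top-right is now in the bottom-left — a diagonal reflection.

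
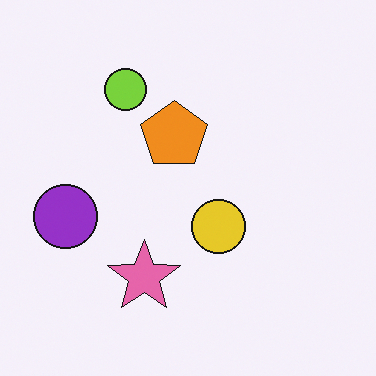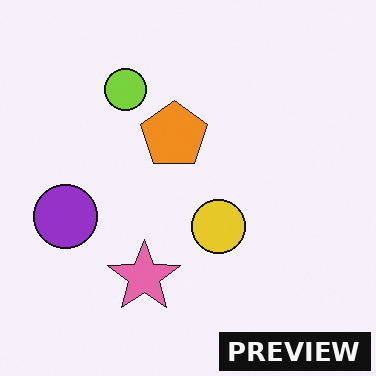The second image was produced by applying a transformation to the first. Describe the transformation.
The second image is the first watermarked with the text "PREVIEW" in the lower-right corner.

A dark label reading "PREVIEW" appears in the lower-right corner.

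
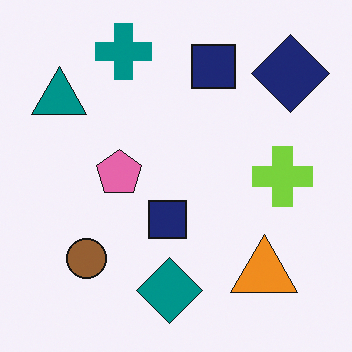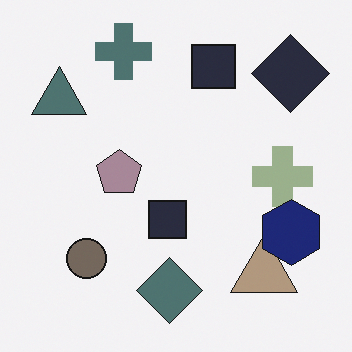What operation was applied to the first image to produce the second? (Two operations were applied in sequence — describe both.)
The second image is the first heavily desaturated, then overlaid with an additional navy hexagon.

All colors are more muted and greyish — a global saturation change. A navy hexagon appears in the second image that is absent from the first.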